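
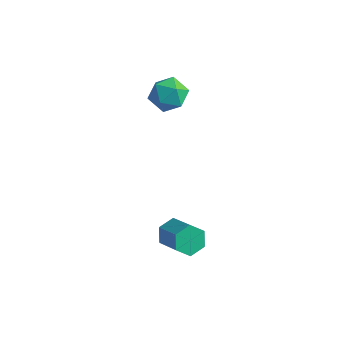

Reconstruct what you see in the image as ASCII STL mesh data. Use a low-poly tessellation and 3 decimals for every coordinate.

solid 
facet normal -0.788 0.324 -0.523
outer loop
vertex 1.42 -2.809 -1.098
vertex 1.126 -2.442 -0.427
vertex 1.628 -2.034 -0.931
endloop
endfacet
facet normal 0.560 0.028 -0.828
outer loop
vertex 1.42 -2.809 -1.098
vertex 1.628 -2.034 -0.931
vertex 2.768 -3.365 -0.205
endloop
endfacet
facet normal 0.561 0.029 -0.828
outer loop
vertex 2.768 -3.365 -0.205
vertex 1.628 -2.034 -0.931
vertex 2.976 -2.59 -0.037
endloop
endfacet
facet normal 0.788 -0.325 0.522
outer loop
vertex 2.768 -3.365 -0.205
vertex 2.976 -2.59 -0.037
vertex 2.474 -2.998 0.467
endloop
endfacet
facet normal -0.789 0.326 -0.522
outer loop
vertex 1.628 -2.034 -0.931
vertex 1.126 -2.442 -0.427
vertex 1.335 -1.667 -0.259
endloop
endfacet
facet normal 0.500 0.833 -0.237
outer loop
vertex 1.628 -2.034 -0.931
vertex 1.335 -1.667 -0.259
vertex 2.976 -2.59 -0.037
endloop
endfacet
facet normal 0.500 0.833 -0.236
outer loop
vertex 2.976 -2.59 -0.037
vertex 1.335 -1.667 -0.259
vertex 2.682 -2.223 0.635
endloop
endfacet
facet normal 0.788 -0.325 0.522
outer loop
vertex 2.976 -2.59 -0.037
vertex 2.682 -2.223 0.635
vertex 2.474 -2.998 0.467
endloop
endfacet
facet normal -0.788 0.326 -0.523
outer loop
vertex 1.335 -1.667 -0.259
vertex 1.126 -2.442 -0.427
vertex 0.832 -2.075 0.245
endloop
endfacet
facet normal -0.060 0.804 0.591
outer loop
vertex 1.335 -1.667 -0.259
vertex 0.832 -2.075 0.245
vertex 2.682 -2.223 0.635
endloop
endfacet
facet normal -0.060 0.804 0.592
outer loop
vertex 2.682 -2.223 0.635
vertex 0.832 -2.075 0.245
vertex 2.18 -2.631 1.138
endloop
endfacet
facet normal 0.788 -0.325 0.523
outer loop
vertex 2.682 -2.223 0.635
vertex 2.18 -2.631 1.138
vertex 2.474 -2.998 0.467
endloop
endfacet
facet normal -0.788 0.325 -0.522
outer loop
vertex 0.832 -2.075 0.245
vertex 1.126 -2.442 -0.427
vertex 0.624 -2.85 0.077
endloop
endfacet
facet normal -0.560 -0.029 0.828
outer loop
vertex 0.832 -2.075 0.245
vertex 0.624 -2.85 0.077
vertex 2.18 -2.631 1.138
endloop
endfacet
facet normal -0.560 -0.028 0.828
outer loop
vertex 2.18 -2.631 1.138
vertex 0.624 -2.85 0.077
vertex 1.972 -3.406 0.971
endloop
endfacet
facet normal 0.788 -0.324 0.523
outer loop
vertex 2.18 -2.631 1.138
vertex 1.972 -3.406 0.971
vertex 2.474 -2.998 0.467
endloop
endfacet
facet normal -0.788 0.325 -0.522
outer loop
vertex 0.624 -2.85 0.077
vertex 1.126 -2.442 -0.427
vertex 0.918 -3.217 -0.595
endloop
endfacet
facet normal -0.500 -0.833 0.236
outer loop
vertex 0.624 -2.85 0.077
vertex 0.918 -3.217 -0.595
vertex 1.972 -3.406 0.971
endloop
endfacet
facet normal -0.501 -0.833 0.236
outer loop
vertex 1.972 -3.406 0.971
vertex 0.918 -3.217 -0.595
vertex 2.265 -3.773 0.299
endloop
endfacet
facet normal 0.789 -0.326 0.522
outer loop
vertex 1.972 -3.406 0.971
vertex 2.265 -3.773 0.299
vertex 2.474 -2.998 0.467
endloop
endfacet
facet normal -0.788 0.325 -0.523
outer loop
vertex 0.918 -3.217 -0.595
vertex 1.126 -2.442 -0.427
vertex 1.42 -2.809 -1.098
endloop
endfacet
facet normal 0.061 -0.804 -0.592
outer loop
vertex 0.918 -3.217 -0.595
vertex 1.42 -2.809 -1.098
vertex 2.265 -3.773 0.299
endloop
endfacet
facet normal 0.060 -0.804 -0.591
outer loop
vertex 2.265 -3.773 0.299
vertex 1.42 -2.809 -1.098
vertex 2.768 -3.365 -0.205
endloop
endfacet
facet normal 0.788 -0.326 0.523
outer loop
vertex 2.265 -3.773 0.299
vertex 2.768 -3.365 -0.205
vertex 2.474 -2.998 0.467
endloop
endfacet
facet normal -0.575 0.770 0.277
outer loop
vertex -3.524 3.939 2.794
vertex -4.242 3.261 3.187
vertex -3.459 3.623 3.806
endloop
endfacet
facet normal 0.116 0.950 0.289
outer loop
vertex -3.524 3.939 2.794
vertex -3.459 3.623 3.806
vertex -2.58 3.696 3.215
endloop
endfacet
facet normal 0.382 0.849 -0.365
outer loop
vertex -3.524 3.939 2.794
vertex -2.58 3.696 3.215
vertex -2.82 3.38 2.23
endloop
endfacet
facet normal -0.146 0.606 -0.782
outer loop
vertex -3.524 3.939 2.794
vertex -2.82 3.38 2.23
vertex -3.847 3.111 2.213
endloop
endfacet
facet normal -0.736 0.557 -0.384
outer loop
vertex -3.524 3.939 2.794
vertex -3.847 3.111 2.213
vertex -4.242 3.261 3.187
endloop
endfacet
facet normal 0.452 0.506 0.734
outer loop
vertex -2.58 3.696 3.215
vertex -3.459 3.623 3.806
vertex -2.713 2.869 3.867
endloop
endfacet
facet normal -0.665 0.213 0.716
outer loop
vertex -3.459 3.623 3.806
vertex -4.242 3.261 3.187
vertex -3.74 2.6 3.85
endloop
endfacet
facet normal -0.926 -0.131 -0.355
outer loop
vertex -4.242 3.261 3.187
vertex -3.847 3.111 2.213
vertex -3.98 2.284 2.865
endloop
endfacet
facet normal 0.030 -0.051 -0.998
outer loop
vertex -3.847 3.111 2.213
vertex -2.82 3.38 2.23
vertex -3.101 2.357 2.274
endloop
endfacet
facet normal 0.881 0.343 -0.325
outer loop
vertex -2.82 3.38 2.23
vertex -2.58 3.696 3.215
vertex -2.318 2.719 2.893
endloop
endfacet
facet normal 0.146 -0.606 0.782
outer loop
vertex -3.036 2.041 3.286
vertex -2.713 2.869 3.867
vertex -3.74 2.6 3.85
endloop
endfacet
facet normal -0.382 -0.849 0.365
outer loop
vertex -3.036 2.041 3.286
vertex -3.74 2.6 3.85
vertex -3.98 2.284 2.865
endloop
endfacet
facet normal -0.116 -0.950 -0.289
outer loop
vertex -3.036 2.041 3.286
vertex -3.98 2.284 2.865
vertex -3.101 2.357 2.274
endloop
endfacet
facet normal 0.575 -0.770 -0.277
outer loop
vertex -3.036 2.041 3.286
vertex -3.101 2.357 2.274
vertex -2.318 2.719 2.893
endloop
endfacet
facet normal 0.736 -0.557 0.384
outer loop
vertex -3.036 2.041 3.286
vertex -2.318 2.719 2.893
vertex -2.713 2.869 3.867
endloop
endfacet
facet normal -0.030 0.051 0.998
outer loop
vertex -3.74 2.6 3.85
vertex -2.713 2.869 3.867
vertex -3.459 3.623 3.806
endloop
endfacet
facet normal -0.881 -0.343 0.325
outer loop
vertex -3.98 2.284 2.865
vertex -3.74 2.6 3.85
vertex -4.242 3.261 3.187
endloop
endfacet
facet normal -0.452 -0.506 -0.734
outer loop
vertex -3.101 2.357 2.274
vertex -3.98 2.284 2.865
vertex -3.847 3.111 2.213
endloop
endfacet
facet normal 0.665 -0.213 -0.716
outer loop
vertex -2.318 2.719 2.893
vertex -3.101 2.357 2.274
vertex -2.82 3.38 2.23
endloop
endfacet
facet normal 0.926 0.131 0.355
outer loop
vertex -2.713 2.869 3.867
vertex -2.318 2.719 2.893
vertex -2.58 3.696 3.215
endloop
endfacet

endsolid


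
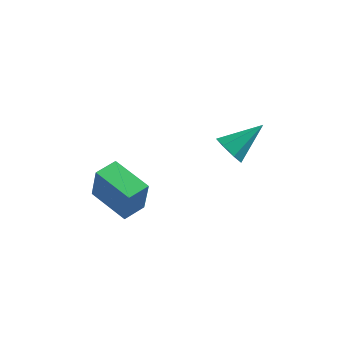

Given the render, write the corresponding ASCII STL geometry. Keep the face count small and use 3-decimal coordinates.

solid 
facet normal -0.628 -0.577 -0.522
outer loop
vertex 0.333 3.205 -3.71
vertex -0.104 3.056 -3.02
vertex -0.203 3.666 -3.575
endloop
endfacet
facet normal 0.433 0.678 -0.594
outer loop
vertex 0.333 3.205 -3.71
vertex -0.203 3.666 -3.575
vertex 1.144 4.204 -1.98
endloop
endfacet
facet normal -0.628 -0.577 -0.522
outer loop
vertex -0.203 3.666 -3.575
vertex -0.104 3.056 -3.02
vertex -0.665 3.668 -3.022
endloop
endfacet
facet normal -0.192 0.968 -0.164
outer loop
vertex -0.203 3.666 -3.575
vertex -0.665 3.668 -3.022
vertex 1.144 4.204 -1.98
endloop
endfacet
facet normal -0.627 -0.577 -0.523
outer loop
vertex -0.665 3.668 -3.022
vertex -0.104 3.056 -3.02
vertex -0.705 3.209 -2.468
endloop
endfacet
facet normal -0.506 0.682 0.528
outer loop
vertex -0.665 3.668 -3.022
vertex -0.705 3.209 -2.468
vertex 1.144 4.204 -1.98
endloop
endfacet
facet normal -0.627 -0.577 -0.523
outer loop
vertex -0.705 3.209 -2.468
vertex -0.104 3.056 -3.02
vertex -0.292 2.635 -2.33
endloop
endfacet
facet normal -0.273 0.035 0.961
outer loop
vertex -0.705 3.209 -2.468
vertex -0.292 2.635 -2.33
vertex 1.144 4.204 -1.98
endloop
endfacet
facet normal -0.628 -0.576 -0.523
outer loop
vertex -0.292 2.635 -2.33
vertex -0.104 3.056 -3.02
vertex 0.262 2.378 -2.712
endloop
endfacet
facet normal 0.333 -0.485 0.809
outer loop
vertex -0.292 2.635 -2.33
vertex 0.262 2.378 -2.712
vertex 1.144 4.204 -1.98
endloop
endfacet
facet normal -0.628 -0.576 -0.523
outer loop
vertex 0.262 2.378 -2.712
vertex -0.104 3.056 -3.02
vertex 0.54 2.632 -3.326
endloop
endfacet
facet normal 0.854 -0.487 0.185
outer loop
vertex 0.262 2.378 -2.712
vertex 0.54 2.632 -3.326
vertex 1.144 4.204 -1.98
endloop
endfacet
facet normal -0.628 -0.577 -0.522
outer loop
vertex 0.54 2.632 -3.326
vertex -0.104 3.056 -3.02
vertex 0.333 3.205 -3.71
endloop
endfacet
facet normal 0.898 0.030 -0.439
outer loop
vertex 0.54 2.632 -3.326
vertex 0.333 3.205 -3.71
vertex 1.144 4.204 -1.98
endloop
endfacet
facet normal -0.512 -0.859 0.006
outer loop
vertex -2.937 -2.869 -1.212
vertex -4.613 -1.867 -0.885
vertex -3.181 -2.735 -2.869
endloop
endfacet
facet normal 0.846 -0.506 -0.166
outer loop
vertex -2.607 -1.773 -2.875
vertex -2.937 -2.869 -1.212
vertex -3.181 -2.735 -2.869
endloop
endfacet
facet normal -0.512 -0.859 0.006
outer loop
vertex -3.181 -2.735 -2.869
vertex -4.613 -1.867 -0.885
vertex -4.857 -1.733 -2.541
endloop
endfacet
facet normal -0.145 0.080 -0.986
outer loop
vertex -4.857 -1.733 -2.541
vertex -2.607 -1.773 -2.875
vertex -3.181 -2.735 -2.869
endloop
endfacet
facet normal 0.145 -0.080 0.986
outer loop
vertex -2.937 -2.869 -1.212
vertex -4.039 -0.905 -0.891
vertex -4.613 -1.867 -0.885
endloop
endfacet
facet normal 0.846 -0.506 -0.166
outer loop
vertex -2.363 -1.907 -1.219
vertex -2.937 -2.869 -1.212
vertex -2.607 -1.773 -2.875
endloop
endfacet
facet normal 0.145 -0.080 0.986
outer loop
vertex -2.363 -1.907 -1.219
vertex -4.039 -0.905 -0.891
vertex -2.937 -2.869 -1.212
endloop
endfacet
facet normal -0.846 0.506 0.166
outer loop
vertex -4.613 -1.867 -0.885
vertex -4.039 -0.905 -0.891
vertex -4.857 -1.733 -2.541
endloop
endfacet
facet normal -0.145 0.079 -0.986
outer loop
vertex -4.283 -0.771 -2.548
vertex -2.607 -1.773 -2.875
vertex -4.857 -1.733 -2.541
endloop
endfacet
facet normal -0.846 0.506 0.166
outer loop
vertex -4.857 -1.733 -2.541
vertex -4.039 -0.905 -0.891
vertex -4.283 -0.771 -2.548
endloop
endfacet
facet normal 0.512 0.859 -0.006
outer loop
vertex -4.283 -0.771 -2.548
vertex -2.363 -1.907 -1.219
vertex -2.607 -1.773 -2.875
endloop
endfacet
facet normal 0.512 0.859 -0.006
outer loop
vertex -4.039 -0.905 -0.891
vertex -2.363 -1.907 -1.219
vertex -4.283 -0.771 -2.548
endloop
endfacet

endsolid


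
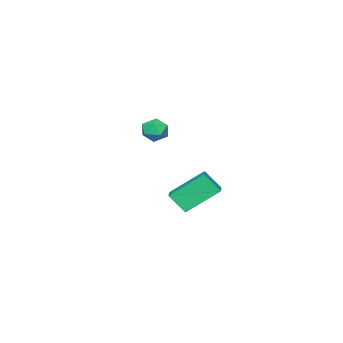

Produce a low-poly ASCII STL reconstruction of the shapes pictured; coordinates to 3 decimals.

solid 
facet normal -0.601 0.523 0.604
outer loop
vertex 0.464 2.958 1.087
vertex 1.672 3.901 1.473
vertex 0.166 3.737 0.117
endloop
endfacet
facet normal -0.765 -0.596 -0.244
outer loop
vertex 1.428 2.639 -1.153
vertex 0.464 2.958 1.087
vertex 0.166 3.737 0.117
endloop
endfacet
facet normal -0.601 0.523 0.604
outer loop
vertex 0.166 3.737 0.117
vertex 1.672 3.901 1.473
vertex 1.374 4.68 0.502
endloop
endfacet
facet normal -0.233 0.609 -0.758
outer loop
vertex 1.374 4.68 0.502
vertex 1.428 2.639 -1.153
vertex 0.166 3.737 0.117
endloop
endfacet
facet normal 0.233 -0.609 0.758
outer loop
vertex 0.464 2.958 1.087
vertex 2.934 2.803 0.203
vertex 1.672 3.901 1.473
endloop
endfacet
facet normal -0.765 -0.597 -0.244
outer loop
vertex 1.726 1.86 -0.182
vertex 0.464 2.958 1.087
vertex 1.428 2.639 -1.153
endloop
endfacet
facet normal 0.233 -0.609 0.758
outer loop
vertex 1.726 1.86 -0.182
vertex 2.934 2.803 0.203
vertex 0.464 2.958 1.087
endloop
endfacet
facet normal 0.765 0.597 0.244
outer loop
vertex 1.672 3.901 1.473
vertex 2.934 2.803 0.203
vertex 1.374 4.68 0.502
endloop
endfacet
facet normal -0.233 0.609 -0.758
outer loop
vertex 2.636 3.582 -0.767
vertex 1.428 2.639 -1.153
vertex 1.374 4.68 0.502
endloop
endfacet
facet normal 0.765 0.597 0.244
outer loop
vertex 1.374 4.68 0.502
vertex 2.934 2.803 0.203
vertex 2.636 3.582 -0.767
endloop
endfacet
facet normal 0.601 -0.523 -0.604
outer loop
vertex 2.636 3.582 -0.767
vertex 1.726 1.86 -0.182
vertex 1.428 2.639 -1.153
endloop
endfacet
facet normal 0.601 -0.523 -0.605
outer loop
vertex 2.934 2.803 0.203
vertex 1.726 1.86 -0.182
vertex 2.636 3.582 -0.767
endloop
endfacet
facet normal -0.772 -0.428 0.471
outer loop
vertex -3.405 -2.762 1.71
vertex -3.011 -3.469 1.713
vertex -2.921 -2.953 2.33
endloop
endfacet
facet normal -0.719 0.263 0.643
outer loop
vertex -3.405 -2.762 1.71
vertex -2.921 -2.953 2.33
vertex -2.915 -2.202 2.029
endloop
endfacet
facet normal -0.764 0.644 0.042
outer loop
vertex -3.405 -2.762 1.71
vertex -2.915 -2.202 2.029
vertex -3.002 -2.253 1.226
endloop
endfacet
facet normal -0.843 0.190 -0.503
outer loop
vertex -3.405 -2.762 1.71
vertex -3.002 -2.253 1.226
vertex -3.062 -3.037 1.031
endloop
endfacet
facet normal -0.848 -0.474 -0.237
outer loop
vertex -3.405 -2.762 1.71
vertex -3.062 -3.037 1.031
vertex -3.011 -3.469 1.713
endloop
endfacet
facet normal -0.073 0.372 0.926
outer loop
vertex -2.915 -2.202 2.029
vertex -2.921 -2.953 2.33
vertex -2.218 -2.563 2.229
endloop
endfacet
facet normal -0.159 -0.746 0.647
outer loop
vertex -2.921 -2.953 2.33
vertex -3.011 -3.469 1.713
vertex -2.278 -3.347 2.034
endloop
endfacet
facet normal -0.282 -0.820 -0.498
outer loop
vertex -3.011 -3.469 1.713
vertex -3.062 -3.037 1.031
vertex -2.365 -3.398 1.231
endloop
endfacet
facet normal -0.273 0.252 -0.928
outer loop
vertex -3.062 -3.037 1.031
vertex -3.002 -2.253 1.226
vertex -2.359 -2.647 0.93
endloop
endfacet
facet normal -0.144 0.988 -0.047
outer loop
vertex -3.002 -2.253 1.226
vertex -2.915 -2.202 2.029
vertex -2.269 -2.131 1.547
endloop
endfacet
facet normal 0.843 -0.190 0.503
outer loop
vertex -1.875 -2.838 1.55
vertex -2.218 -2.563 2.229
vertex -2.278 -3.347 2.034
endloop
endfacet
facet normal 0.764 -0.644 -0.042
outer loop
vertex -1.875 -2.838 1.55
vertex -2.278 -3.347 2.034
vertex -2.365 -3.398 1.231
endloop
endfacet
facet normal 0.719 -0.263 -0.643
outer loop
vertex -1.875 -2.838 1.55
vertex -2.365 -3.398 1.231
vertex -2.359 -2.647 0.93
endloop
endfacet
facet normal 0.772 0.428 -0.471
outer loop
vertex -1.875 -2.838 1.55
vertex -2.359 -2.647 0.93
vertex -2.269 -2.131 1.547
endloop
endfacet
facet normal 0.848 0.474 0.237
outer loop
vertex -1.875 -2.838 1.55
vertex -2.269 -2.131 1.547
vertex -2.218 -2.563 2.229
endloop
endfacet
facet normal 0.273 -0.252 0.928
outer loop
vertex -2.278 -3.347 2.034
vertex -2.218 -2.563 2.229
vertex -2.921 -2.953 2.33
endloop
endfacet
facet normal 0.144 -0.988 0.047
outer loop
vertex -2.365 -3.398 1.231
vertex -2.278 -3.347 2.034
vertex -3.011 -3.469 1.713
endloop
endfacet
facet normal 0.073 -0.372 -0.926
outer loop
vertex -2.359 -2.647 0.93
vertex -2.365 -3.398 1.231
vertex -3.062 -3.037 1.031
endloop
endfacet
facet normal 0.159 0.746 -0.647
outer loop
vertex -2.269 -2.131 1.547
vertex -2.359 -2.647 0.93
vertex -3.002 -2.253 1.226
endloop
endfacet
facet normal 0.282 0.820 0.498
outer loop
vertex -2.218 -2.563 2.229
vertex -2.269 -2.131 1.547
vertex -2.915 -2.202 2.029
endloop
endfacet

endsolid


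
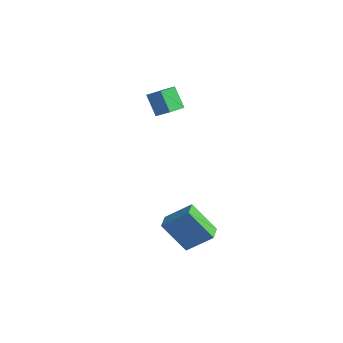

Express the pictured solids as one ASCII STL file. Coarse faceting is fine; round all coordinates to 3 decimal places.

solid 
facet normal -0.673 0.731 -0.114
outer loop
vertex 0.715 -0.756 -2.649
vertex 1.498 0.112 -1.709
vertex 1.636 -0.119 -4.006
endloop
endfacet
facet normal -0.522 -0.579 -0.626
outer loop
vertex 2.202 -0.732 -3.911
vertex 0.715 -0.756 -2.649
vertex 1.636 -0.119 -4.006
endloop
endfacet
facet normal -0.674 0.730 -0.114
outer loop
vertex 1.636 -0.119 -4.006
vertex 1.498 0.112 -1.709
vertex 2.419 0.75 -3.067
endloop
endfacet
facet normal 0.523 0.363 -0.772
outer loop
vertex 2.419 0.75 -3.067
vertex 2.202 -0.732 -3.911
vertex 1.636 -0.119 -4.006
endloop
endfacet
facet normal -0.523 -0.363 0.771
outer loop
vertex 0.715 -0.756 -2.649
vertex 2.064 -0.501 -1.614
vertex 1.498 0.112 -1.709
endloop
endfacet
facet normal -0.522 -0.579 -0.626
outer loop
vertex 1.281 -1.37 -2.553
vertex 0.715 -0.756 -2.649
vertex 2.202 -0.732 -3.911
endloop
endfacet
facet normal -0.523 -0.362 0.771
outer loop
vertex 1.281 -1.37 -2.553
vertex 2.064 -0.501 -1.614
vertex 0.715 -0.756 -2.649
endloop
endfacet
facet normal 0.522 0.579 0.626
outer loop
vertex 1.498 0.112 -1.709
vertex 2.064 -0.501 -1.614
vertex 2.419 0.75 -3.067
endloop
endfacet
facet normal 0.524 0.362 -0.771
outer loop
vertex 2.985 0.136 -2.971
vertex 2.202 -0.732 -3.911
vertex 2.419 0.75 -3.067
endloop
endfacet
facet normal 0.522 0.579 0.626
outer loop
vertex 2.419 0.75 -3.067
vertex 2.064 -0.501 -1.614
vertex 2.985 0.136 -2.971
endloop
endfacet
facet normal 0.673 -0.730 0.114
outer loop
vertex 2.985 0.136 -2.971
vertex 1.281 -1.37 -2.553
vertex 2.202 -0.732 -3.911
endloop
endfacet
facet normal 0.673 -0.730 0.114
outer loop
vertex 2.064 -0.501 -1.614
vertex 1.281 -1.37 -2.553
vertex 2.985 0.136 -2.971
endloop
endfacet
facet normal 0.613 -0.033 -0.789
outer loop
vertex -2.541 1.977 1.149
vertex -3.069 2.361 0.723
vertex -2.53 2.756 1.125
endloop
endfacet
facet normal 0.790 0.008 0.613
outer loop
vertex -2.541 1.977 1.149
vertex -2.53 2.756 1.125
vertex -3.283 2.015 2.104
endloop
endfacet
facet normal 0.789 0.009 0.614
outer loop
vertex -3.283 2.015 2.104
vertex -2.53 2.756 1.125
vertex -3.273 2.794 2.08
endloop
endfacet
facet normal -0.614 0.032 0.788
outer loop
vertex -3.283 2.015 2.104
vertex -3.273 2.794 2.08
vertex -3.811 2.399 1.677
endloop
endfacet
facet normal 0.613 -0.032 -0.790
outer loop
vertex -2.53 2.756 1.125
vertex -3.069 2.361 0.723
vertex -3.059 3.14 0.699
endloop
endfacet
facet normal 0.405 0.870 0.281
outer loop
vertex -2.53 2.756 1.125
vertex -3.059 3.14 0.699
vertex -3.273 2.794 2.08
endloop
endfacet
facet normal 0.407 0.869 0.281
outer loop
vertex -3.273 2.794 2.08
vertex -3.059 3.14 0.699
vertex -3.801 3.179 1.654
endloop
endfacet
facet normal -0.614 0.031 0.789
outer loop
vertex -3.273 2.794 2.08
vertex -3.801 3.179 1.654
vertex -3.811 2.399 1.677
endloop
endfacet
facet normal 0.614 -0.032 -0.788
outer loop
vertex -3.059 3.14 0.699
vertex -3.069 2.361 0.723
vertex -3.597 2.745 0.296
endloop
endfacet
facet normal -0.383 0.862 -0.333
outer loop
vertex -3.059 3.14 0.699
vertex -3.597 2.745 0.296
vertex -3.801 3.179 1.654
endloop
endfacet
facet normal -0.384 0.861 -0.333
outer loop
vertex -3.801 3.179 1.654
vertex -3.597 2.745 0.296
vertex -4.339 2.783 1.251
endloop
endfacet
facet normal -0.614 0.031 0.789
outer loop
vertex -3.801 3.179 1.654
vertex -4.339 2.783 1.251
vertex -3.811 2.399 1.677
endloop
endfacet
facet normal 0.614 -0.032 -0.788
outer loop
vertex -3.597 2.745 0.296
vertex -3.069 2.361 0.723
vertex -3.607 1.966 0.32
endloop
endfacet
facet normal -0.790 -0.009 -0.613
outer loop
vertex -3.597 2.745 0.296
vertex -3.607 1.966 0.32
vertex -4.339 2.783 1.251
endloop
endfacet
facet normal -0.789 -0.008 -0.614
outer loop
vertex -4.339 2.783 1.251
vertex -3.607 1.966 0.32
vertex -4.35 2.004 1.275
endloop
endfacet
facet normal -0.613 0.033 0.789
outer loop
vertex -4.339 2.783 1.251
vertex -4.35 2.004 1.275
vertex -3.811 2.399 1.677
endloop
endfacet
facet normal 0.614 -0.031 -0.789
outer loop
vertex -3.607 1.966 0.32
vertex -3.069 2.361 0.723
vertex -3.079 1.581 0.746
endloop
endfacet
facet normal -0.406 -0.869 -0.282
outer loop
vertex -3.607 1.966 0.32
vertex -3.079 1.581 0.746
vertex -4.35 2.004 1.275
endloop
endfacet
facet normal -0.406 -0.870 -0.280
outer loop
vertex -4.35 2.004 1.275
vertex -3.079 1.581 0.746
vertex -3.821 1.62 1.701
endloop
endfacet
facet normal -0.613 0.032 0.790
outer loop
vertex -4.35 2.004 1.275
vertex -3.821 1.62 1.701
vertex -3.811 2.399 1.677
endloop
endfacet
facet normal 0.614 -0.031 -0.789
outer loop
vertex -3.079 1.581 0.746
vertex -3.069 2.361 0.723
vertex -2.541 1.977 1.149
endloop
endfacet
facet normal 0.384 -0.861 0.333
outer loop
vertex -3.079 1.581 0.746
vertex -2.541 1.977 1.149
vertex -3.821 1.62 1.701
endloop
endfacet
facet normal 0.384 -0.862 0.332
outer loop
vertex -3.821 1.62 1.701
vertex -2.541 1.977 1.149
vertex -3.283 2.015 2.104
endloop
endfacet
facet normal -0.614 0.032 0.788
outer loop
vertex -3.821 1.62 1.701
vertex -3.283 2.015 2.104
vertex -3.811 2.399 1.677
endloop
endfacet

endsolid


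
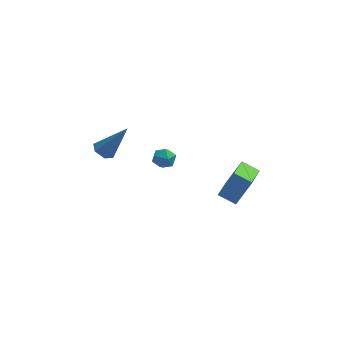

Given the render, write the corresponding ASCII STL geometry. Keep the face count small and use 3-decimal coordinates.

solid 
facet normal -0.586 -0.064 -0.808
outer loop
vertex -3.222 -0.483 -1.858
vertex -3.614 -0.908 -1.54
vertex -3.733 -0.259 -1.505
endloop
endfacet
facet normal 0.384 0.923 -0.030
outer loop
vertex -3.222 -0.483 -1.858
vertex -3.733 -0.259 -1.505
vertex -2.366 -0.772 0.18
endloop
endfacet
facet normal -0.586 -0.064 -0.808
outer loop
vertex -3.733 -0.259 -1.505
vertex -3.614 -0.908 -1.54
vertex -4.125 -0.684 -1.187
endloop
endfacet
facet normal -0.380 0.753 0.538
outer loop
vertex -3.733 -0.259 -1.505
vertex -4.125 -0.684 -1.187
vertex -2.366 -0.772 0.18
endloop
endfacet
facet normal -0.586 -0.063 -0.808
outer loop
vertex -4.125 -0.684 -1.187
vertex -3.614 -0.908 -1.54
vertex -4.007 -1.332 -1.222
endloop
endfacet
facet normal -0.611 -0.153 0.777
outer loop
vertex -4.125 -0.684 -1.187
vertex -4.007 -1.332 -1.222
vertex -2.366 -0.772 0.18
endloop
endfacet
facet normal -0.586 -0.063 -0.808
outer loop
vertex -4.007 -1.332 -1.222
vertex -3.614 -0.908 -1.54
vertex -3.496 -1.556 -1.575
endloop
endfacet
facet normal -0.080 -0.890 0.449
outer loop
vertex -4.007 -1.332 -1.222
vertex -3.496 -1.556 -1.575
vertex -2.366 -0.772 0.18
endloop
endfacet
facet normal -0.587 -0.063 -0.807
outer loop
vertex -3.496 -1.556 -1.575
vertex -3.614 -0.908 -1.54
vertex -3.104 -1.131 -1.893
endloop
endfacet
facet normal 0.684 -0.720 -0.119
outer loop
vertex -3.496 -1.556 -1.575
vertex -3.104 -1.131 -1.893
vertex -2.366 -0.772 0.18
endloop
endfacet
facet normal -0.587 -0.063 -0.807
outer loop
vertex -3.104 -1.131 -1.893
vertex -3.614 -0.908 -1.54
vertex -3.222 -0.483 -1.858
endloop
endfacet
facet normal 0.915 0.186 -0.358
outer loop
vertex -3.104 -1.131 -1.893
vertex -3.222 -0.483 -1.858
vertex -2.366 -0.772 0.18
endloop
endfacet
facet normal -0.464 -0.188 -0.866
outer loop
vertex 3.197 -3.102 -3.719
vertex 2.275 -2.76 -3.299
vertex 3.591 -1.301 -4.321
endloop
endfacet
facet normal 0.862 -0.320 -0.393
outer loop
vertex 4.385 -0.98 -2.841
vertex 3.197 -3.102 -3.719
vertex 3.591 -1.301 -4.321
endloop
endfacet
facet normal -0.464 -0.188 -0.866
outer loop
vertex 3.591 -1.301 -4.321
vertex 2.275 -2.76 -3.299
vertex 2.668 -0.959 -3.9
endloop
endfacet
facet normal 0.203 0.929 -0.310
outer loop
vertex 2.668 -0.959 -3.9
vertex 4.385 -0.98 -2.841
vertex 3.591 -1.301 -4.321
endloop
endfacet
facet normal -0.203 -0.929 0.310
outer loop
vertex 3.197 -3.102 -3.719
vertex 3.069 -2.439 -1.819
vertex 2.275 -2.76 -3.299
endloop
endfacet
facet normal 0.862 -0.320 -0.394
outer loop
vertex 3.992 -2.781 -2.24
vertex 3.197 -3.102 -3.719
vertex 4.385 -0.98 -2.841
endloop
endfacet
facet normal -0.203 -0.929 0.310
outer loop
vertex 3.992 -2.781 -2.24
vertex 3.069 -2.439 -1.819
vertex 3.197 -3.102 -3.719
endloop
endfacet
facet normal -0.862 0.319 0.393
outer loop
vertex 2.275 -2.76 -3.299
vertex 3.069 -2.439 -1.819
vertex 2.668 -0.959 -3.9
endloop
endfacet
facet normal 0.203 0.929 -0.311
outer loop
vertex 3.463 -0.638 -2.421
vertex 4.385 -0.98 -2.841
vertex 2.668 -0.959 -3.9
endloop
endfacet
facet normal -0.862 0.320 0.394
outer loop
vertex 2.668 -0.959 -3.9
vertex 3.069 -2.439 -1.819
vertex 3.463 -0.638 -2.421
endloop
endfacet
facet normal 0.464 0.188 0.866
outer loop
vertex 3.463 -0.638 -2.421
vertex 3.992 -2.781 -2.24
vertex 4.385 -0.98 -2.841
endloop
endfacet
facet normal 0.464 0.188 0.866
outer loop
vertex 3.069 -2.439 -1.819
vertex 3.992 -2.781 -2.24
vertex 3.463 -0.638 -2.421
endloop
endfacet
facet normal -0.524 0.147 0.839
outer loop
vertex -0.959 -0.432 -1.835
vertex -0.951 -1.115 -1.71
vertex -0.443 -0.711 -1.464
endloop
endfacet
facet normal -0.112 0.713 0.692
outer loop
vertex -0.959 -0.432 -1.835
vertex -0.443 -0.711 -1.464
vertex -0.305 -0.226 -1.941
endloop
endfacet
facet normal -0.293 0.955 0.046
outer loop
vertex -0.959 -0.432 -1.835
vertex -0.305 -0.226 -1.941
vertex -0.728 -0.33 -2.481
endloop
endfacet
facet normal -0.816 0.540 -0.207
outer loop
vertex -0.959 -0.432 -1.835
vertex -0.728 -0.33 -2.481
vertex -1.127 -0.879 -2.339
endloop
endfacet
facet normal -0.958 0.041 0.283
outer loop
vertex -0.959 -0.432 -1.835
vertex -1.127 -0.879 -2.339
vertex -0.951 -1.115 -1.71
endloop
endfacet
facet normal 0.565 0.491 0.663
outer loop
vertex -0.305 -0.226 -1.941
vertex -0.443 -0.711 -1.464
vertex 0.107 -0.781 -1.881
endloop
endfacet
facet normal -0.099 -0.424 0.900
outer loop
vertex -0.443 -0.711 -1.464
vertex -0.951 -1.115 -1.71
vertex -0.292 -1.33 -1.739
endloop
endfacet
facet normal -0.803 -0.596 0.001
outer loop
vertex -0.951 -1.115 -1.71
vertex -1.127 -0.879 -2.339
vertex -0.715 -1.434 -2.279
endloop
endfacet
facet normal -0.573 0.212 -0.792
outer loop
vertex -1.127 -0.879 -2.339
vertex -0.728 -0.33 -2.481
vertex -0.577 -0.949 -2.756
endloop
endfacet
facet normal 0.271 0.883 -0.383
outer loop
vertex -0.728 -0.33 -2.481
vertex -0.305 -0.226 -1.941
vertex -0.069 -0.545 -2.51
endloop
endfacet
facet normal 0.816 -0.540 0.207
outer loop
vertex -0.061 -1.228 -2.385
vertex 0.107 -0.781 -1.881
vertex -0.292 -1.33 -1.739
endloop
endfacet
facet normal 0.293 -0.955 -0.046
outer loop
vertex -0.061 -1.228 -2.385
vertex -0.292 -1.33 -1.739
vertex -0.715 -1.434 -2.279
endloop
endfacet
facet normal 0.112 -0.713 -0.692
outer loop
vertex -0.061 -1.228 -2.385
vertex -0.715 -1.434 -2.279
vertex -0.577 -0.949 -2.756
endloop
endfacet
facet normal 0.524 -0.147 -0.839
outer loop
vertex -0.061 -1.228 -2.385
vertex -0.577 -0.949 -2.756
vertex -0.069 -0.545 -2.51
endloop
endfacet
facet normal 0.958 -0.041 -0.283
outer loop
vertex -0.061 -1.228 -2.385
vertex -0.069 -0.545 -2.51
vertex 0.107 -0.781 -1.881
endloop
endfacet
facet normal 0.573 -0.212 0.792
outer loop
vertex -0.292 -1.33 -1.739
vertex 0.107 -0.781 -1.881
vertex -0.443 -0.711 -1.464
endloop
endfacet
facet normal -0.271 -0.883 0.383
outer loop
vertex -0.715 -1.434 -2.279
vertex -0.292 -1.33 -1.739
vertex -0.951 -1.115 -1.71
endloop
endfacet
facet normal -0.565 -0.491 -0.663
outer loop
vertex -0.577 -0.949 -2.756
vertex -0.715 -1.434 -2.279
vertex -1.127 -0.879 -2.339
endloop
endfacet
facet normal 0.099 0.424 -0.900
outer loop
vertex -0.069 -0.545 -2.51
vertex -0.577 -0.949 -2.756
vertex -0.728 -0.33 -2.481
endloop
endfacet
facet normal 0.803 0.596 -0.001
outer loop
vertex 0.107 -0.781 -1.881
vertex -0.069 -0.545 -2.51
vertex -0.305 -0.226 -1.941
endloop
endfacet

endsolid


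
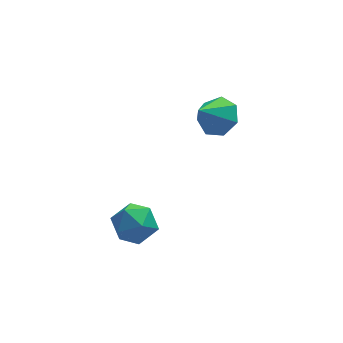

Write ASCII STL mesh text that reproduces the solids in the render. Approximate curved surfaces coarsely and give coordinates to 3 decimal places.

solid 
facet normal 0.594 0.361 -0.719
outer loop
vertex 4.506 1.135 -1.202
vertex 3.866 1.843 -1.375
vertex 4.614 1.842 -0.758
endloop
endfacet
facet normal 0.406 -0.530 0.745
outer loop
vertex 4.506 1.135 -1.202
vertex 4.614 1.842 -0.758
vertex 2.934 1.277 -0.245
endloop
endfacet
facet normal 0.594 0.361 -0.719
outer loop
vertex 4.614 1.842 -0.758
vertex 3.866 1.843 -1.375
vertex 4.159 2.55 -0.778
endloop
endfacet
facet normal 0.233 0.177 0.956
outer loop
vertex 4.614 1.842 -0.758
vertex 4.159 2.55 -0.778
vertex 2.934 1.277 -0.245
endloop
endfacet
facet normal 0.594 0.361 -0.719
outer loop
vertex 4.159 2.55 -0.778
vertex 3.866 1.843 -1.375
vertex 3.483 2.726 -1.248
endloop
endfacet
facet normal -0.333 0.619 0.711
outer loop
vertex 4.159 2.55 -0.778
vertex 3.483 2.726 -1.248
vertex 2.934 1.277 -0.245
endloop
endfacet
facet normal 0.593 0.361 -0.720
outer loop
vertex 3.483 2.726 -1.248
vertex 3.866 1.843 -1.375
vertex 3.095 2.237 -1.813
endloop
endfacet
facet normal -0.865 0.462 0.194
outer loop
vertex 3.483 2.726 -1.248
vertex 3.095 2.237 -1.813
vertex 2.934 1.277 -0.245
endloop
endfacet
facet normal 0.593 0.361 -0.719
outer loop
vertex 3.095 2.237 -1.813
vertex 3.866 1.843 -1.375
vertex 3.288 1.452 -2.048
endloop
endfacet
facet normal -0.963 -0.175 -0.206
outer loop
vertex 3.095 2.237 -1.813
vertex 3.288 1.452 -2.048
vertex 2.934 1.277 -0.245
endloop
endfacet
facet normal 0.594 0.360 -0.719
outer loop
vertex 3.288 1.452 -2.048
vertex 3.866 1.843 -1.375
vertex 3.915 0.962 -1.776
endloop
endfacet
facet normal -0.553 -0.812 -0.187
outer loop
vertex 3.288 1.452 -2.048
vertex 3.915 0.962 -1.776
vertex 2.934 1.277 -0.245
endloop
endfacet
facet normal 0.593 0.361 -0.720
outer loop
vertex 3.915 0.962 -1.776
vertex 3.866 1.843 -1.375
vertex 4.506 1.135 -1.202
endloop
endfacet
facet normal 0.056 -0.970 0.235
outer loop
vertex 3.915 0.962 -1.776
vertex 4.506 1.135 -1.202
vertex 2.934 1.277 -0.245
endloop
endfacet
facet normal -0.452 0.890 -0.058
outer loop
vertex -0.537 -2.197 -3.286
vertex -1.226 -2.503 -2.615
vertex -0.379 -2.053 -2.3
endloop
endfacet
facet normal 0.249 0.952 -0.179
outer loop
vertex -0.537 -2.197 -3.286
vertex -0.379 -2.053 -2.3
vertex 0.377 -2.362 -2.892
endloop
endfacet
facet normal 0.414 0.537 -0.735
outer loop
vertex -0.537 -2.197 -3.286
vertex 0.377 -2.362 -2.892
vertex -0.002 -3.003 -3.574
endloop
endfacet
facet normal -0.185 0.219 -0.958
outer loop
vertex -0.537 -2.197 -3.286
vertex -0.002 -3.003 -3.574
vertex -0.993 -3.09 -3.402
endloop
endfacet
facet normal -0.720 0.437 -0.539
outer loop
vertex -0.537 -2.197 -3.286
vertex -0.993 -3.09 -3.402
vertex -1.226 -2.503 -2.615
endloop
endfacet
facet normal 0.595 0.701 0.394
outer loop
vertex 0.377 -2.362 -2.892
vertex -0.379 -2.053 -2.3
vertex 0.253 -2.77 -1.978
endloop
endfacet
facet normal -0.539 0.602 0.589
outer loop
vertex -0.379 -2.053 -2.3
vertex -1.226 -2.503 -2.615
vertex -0.738 -2.857 -1.806
endloop
endfacet
facet normal -0.973 -0.131 -0.190
outer loop
vertex -1.226 -2.503 -2.615
vertex -0.993 -3.09 -3.402
vertex -1.117 -3.498 -2.488
endloop
endfacet
facet normal -0.108 -0.485 -0.868
outer loop
vertex -0.993 -3.09 -3.402
vertex -0.002 -3.003 -3.574
vertex -0.361 -3.807 -3.08
endloop
endfacet
facet normal 0.862 0.030 -0.507
outer loop
vertex -0.002 -3.003 -3.574
vertex 0.377 -2.362 -2.892
vertex 0.486 -3.357 -2.765
endloop
endfacet
facet normal 0.185 -0.219 0.958
outer loop
vertex -0.203 -3.663 -2.094
vertex 0.253 -2.77 -1.978
vertex -0.738 -2.857 -1.806
endloop
endfacet
facet normal -0.414 -0.537 0.735
outer loop
vertex -0.203 -3.663 -2.094
vertex -0.738 -2.857 -1.806
vertex -1.117 -3.498 -2.488
endloop
endfacet
facet normal -0.249 -0.952 0.179
outer loop
vertex -0.203 -3.663 -2.094
vertex -1.117 -3.498 -2.488
vertex -0.361 -3.807 -3.08
endloop
endfacet
facet normal 0.452 -0.890 0.058
outer loop
vertex -0.203 -3.663 -2.094
vertex -0.361 -3.807 -3.08
vertex 0.486 -3.357 -2.765
endloop
endfacet
facet normal 0.720 -0.437 0.539
outer loop
vertex -0.203 -3.663 -2.094
vertex 0.486 -3.357 -2.765
vertex 0.253 -2.77 -1.978
endloop
endfacet
facet normal 0.108 0.485 0.868
outer loop
vertex -0.738 -2.857 -1.806
vertex 0.253 -2.77 -1.978
vertex -0.379 -2.053 -2.3
endloop
endfacet
facet normal -0.862 -0.030 0.507
outer loop
vertex -1.117 -3.498 -2.488
vertex -0.738 -2.857 -1.806
vertex -1.226 -2.503 -2.615
endloop
endfacet
facet normal -0.595 -0.701 -0.394
outer loop
vertex -0.361 -3.807 -3.08
vertex -1.117 -3.498 -2.488
vertex -0.993 -3.09 -3.402
endloop
endfacet
facet normal 0.539 -0.602 -0.589
outer loop
vertex 0.486 -3.357 -2.765
vertex -0.361 -3.807 -3.08
vertex -0.002 -3.003 -3.574
endloop
endfacet
facet normal 0.973 0.131 0.190
outer loop
vertex 0.253 -2.77 -1.978
vertex 0.486 -3.357 -2.765
vertex 0.377 -2.362 -2.892
endloop
endfacet

endsolid


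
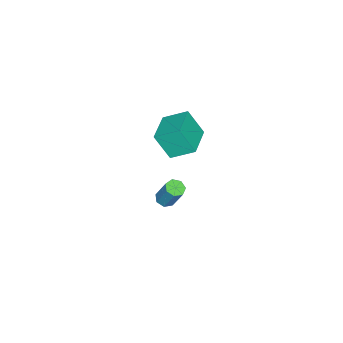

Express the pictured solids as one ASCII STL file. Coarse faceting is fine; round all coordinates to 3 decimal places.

solid 
facet normal -0.972 -0.228 -0.062
outer loop
vertex 1.354 -2.412 4.043
vertex 0.948 -0.927 4.957
vertex 1.224 -1.391 2.328
endloop
endfacet
facet normal 0.226 -0.829 -0.511
outer loop
vertex 3.352 -0.893 2.463
vertex 1.354 -2.412 4.043
vertex 1.224 -1.391 2.328
endloop
endfacet
facet normal -0.972 -0.228 -0.062
outer loop
vertex 1.224 -1.391 2.328
vertex 0.948 -0.927 4.957
vertex 0.818 0.093 3.242
endloop
endfacet
facet normal -0.065 0.510 -0.858
outer loop
vertex 0.818 0.093 3.242
vertex 3.352 -0.893 2.463
vertex 1.224 -1.391 2.328
endloop
endfacet
facet normal 0.065 -0.510 0.858
outer loop
vertex 1.354 -2.412 4.043
vertex 3.076 -0.429 5.092
vertex 0.948 -0.927 4.957
endloop
endfacet
facet normal 0.227 -0.829 -0.510
outer loop
vertex 3.482 -1.913 4.178
vertex 1.354 -2.412 4.043
vertex 3.352 -0.893 2.463
endloop
endfacet
facet normal 0.065 -0.510 0.858
outer loop
vertex 3.482 -1.913 4.178
vertex 3.076 -0.429 5.092
vertex 1.354 -2.412 4.043
endloop
endfacet
facet normal -0.227 0.829 0.511
outer loop
vertex 0.948 -0.927 4.957
vertex 3.076 -0.429 5.092
vertex 0.818 0.093 3.242
endloop
endfacet
facet normal -0.065 0.510 -0.858
outer loop
vertex 2.946 0.592 3.377
vertex 3.352 -0.893 2.463
vertex 0.818 0.093 3.242
endloop
endfacet
facet normal -0.227 0.829 0.511
outer loop
vertex 0.818 0.093 3.242
vertex 3.076 -0.429 5.092
vertex 2.946 0.592 3.377
endloop
endfacet
facet normal 0.972 0.228 0.062
outer loop
vertex 2.946 0.592 3.377
vertex 3.482 -1.913 4.178
vertex 3.352 -0.893 2.463
endloop
endfacet
facet normal 0.972 0.228 0.062
outer loop
vertex 3.076 -0.429 5.092
vertex 3.482 -1.913 4.178
vertex 2.946 0.592 3.377
endloop
endfacet
facet normal -0.152 -0.426 -0.892
outer loop
vertex 1.378 -2.877 -4.759
vertex 0.774 -2.567 -4.804
vertex 1.382 -2.345 -5.014
endloop
endfacet
facet normal 0.988 -0.072 -0.134
outer loop
vertex 1.378 -2.877 -4.759
vertex 1.382 -2.345 -5.014
vertex 1.689 -2.003 -2.93
endloop
endfacet
facet normal 0.988 -0.072 -0.134
outer loop
vertex 1.689 -2.003 -2.93
vertex 1.382 -2.345 -5.014
vertex 1.693 -1.471 -3.185
endloop
endfacet
facet normal 0.151 0.426 0.892
outer loop
vertex 1.689 -2.003 -2.93
vertex 1.693 -1.471 -3.185
vertex 1.086 -1.693 -2.976
endloop
endfacet
facet normal -0.152 -0.426 -0.892
outer loop
vertex 1.382 -2.345 -5.014
vertex 0.774 -2.567 -4.804
vertex 0.929 -1.98 -5.111
endloop
endfacet
facet normal 0.622 0.660 -0.421
outer loop
vertex 1.382 -2.345 -5.014
vertex 0.929 -1.98 -5.111
vertex 1.693 -1.471 -3.185
endloop
endfacet
facet normal 0.623 0.660 -0.421
outer loop
vertex 1.693 -1.471 -3.185
vertex 0.929 -1.98 -5.111
vertex 1.24 -1.106 -3.283
endloop
endfacet
facet normal 0.151 0.427 0.892
outer loop
vertex 1.693 -1.471 -3.185
vertex 1.24 -1.106 -3.283
vertex 1.086 -1.693 -2.976
endloop
endfacet
facet normal -0.152 -0.426 -0.892
outer loop
vertex 0.929 -1.98 -5.111
vertex 0.774 -2.567 -4.804
vertex 0.359 -2.057 -4.977
endloop
endfacet
facet normal -0.213 0.895 -0.392
outer loop
vertex 0.929 -1.98 -5.111
vertex 0.359 -2.057 -4.977
vertex 1.24 -1.106 -3.283
endloop
endfacet
facet normal -0.213 0.895 -0.392
outer loop
vertex 1.24 -1.106 -3.283
vertex 0.359 -2.057 -4.977
vertex 0.671 -1.183 -3.149
endloop
endfacet
facet normal 0.152 0.426 0.892
outer loop
vertex 1.24 -1.106 -3.283
vertex 0.671 -1.183 -3.149
vertex 1.086 -1.693 -2.976
endloop
endfacet
facet normal -0.152 -0.426 -0.892
outer loop
vertex 0.359 -2.057 -4.977
vertex 0.774 -2.567 -4.804
vertex 0.102 -2.518 -4.713
endloop
endfacet
facet normal -0.887 0.456 -0.067
outer loop
vertex 0.359 -2.057 -4.977
vertex 0.102 -2.518 -4.713
vertex 0.671 -1.183 -3.149
endloop
endfacet
facet normal -0.887 0.456 -0.067
outer loop
vertex 0.671 -1.183 -3.149
vertex 0.102 -2.518 -4.713
vertex 0.414 -1.644 -2.885
endloop
endfacet
facet normal 0.152 0.426 0.892
outer loop
vertex 0.671 -1.183 -3.149
vertex 0.414 -1.644 -2.885
vertex 1.086 -1.693 -2.976
endloop
endfacet
facet normal -0.152 -0.425 -0.892
outer loop
vertex 0.102 -2.518 -4.713
vertex 0.774 -2.567 -4.804
vertex 0.351 -3.016 -4.518
endloop
endfacet
facet normal -0.894 -0.326 0.308
outer loop
vertex 0.102 -2.518 -4.713
vertex 0.351 -3.016 -4.518
vertex 0.414 -1.644 -2.885
endloop
endfacet
facet normal -0.894 -0.326 0.308
outer loop
vertex 0.414 -1.644 -2.885
vertex 0.351 -3.016 -4.518
vertex 0.663 -2.142 -2.689
endloop
endfacet
facet normal 0.152 0.427 0.892
outer loop
vertex 0.414 -1.644 -2.885
vertex 0.663 -2.142 -2.689
vertex 1.086 -1.693 -2.976
endloop
endfacet
facet normal -0.151 -0.426 -0.892
outer loop
vertex 0.351 -3.016 -4.518
vertex 0.774 -2.567 -4.804
vertex 0.919 -3.176 -4.538
endloop
endfacet
facet normal -0.227 -0.863 0.451
outer loop
vertex 0.351 -3.016 -4.518
vertex 0.919 -3.176 -4.538
vertex 0.663 -2.142 -2.689
endloop
endfacet
facet normal -0.227 -0.863 0.451
outer loop
vertex 0.663 -2.142 -2.689
vertex 0.919 -3.176 -4.538
vertex 1.23 -2.302 -2.71
endloop
endfacet
facet normal 0.153 0.426 0.892
outer loop
vertex 0.663 -2.142 -2.689
vertex 1.23 -2.302 -2.71
vertex 1.086 -1.693 -2.976
endloop
endfacet
facet normal -0.152 -0.426 -0.892
outer loop
vertex 0.919 -3.176 -4.538
vertex 0.774 -2.567 -4.804
vertex 1.378 -2.877 -4.759
endloop
endfacet
facet normal 0.611 -0.750 0.255
outer loop
vertex 0.919 -3.176 -4.538
vertex 1.378 -2.877 -4.759
vertex 1.23 -2.302 -2.71
endloop
endfacet
facet normal 0.611 -0.750 0.255
outer loop
vertex 1.23 -2.302 -2.71
vertex 1.378 -2.877 -4.759
vertex 1.689 -2.003 -2.93
endloop
endfacet
facet normal 0.151 0.425 0.892
outer loop
vertex 1.23 -2.302 -2.71
vertex 1.689 -2.003 -2.93
vertex 1.086 -1.693 -2.976
endloop
endfacet

endsolid


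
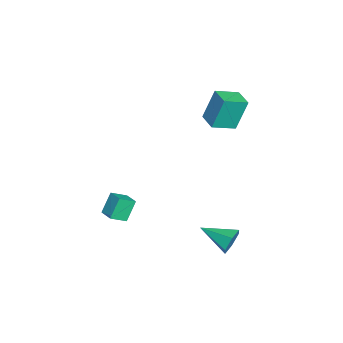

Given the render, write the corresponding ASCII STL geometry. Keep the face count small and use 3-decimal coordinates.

solid 
facet normal 0.266 0.924 -0.273
outer loop
vertex 3.138 1.31 -2.046
vertex 2.846 1.579 -1.421
vertex 3.555 1.37 -1.437
endloop
endfacet
facet normal 0.630 -0.687 -0.364
outer loop
vertex 3.138 1.31 -2.046
vertex 3.555 1.37 -1.437
vertex 2.414 0.081 -0.979
endloop
endfacet
facet normal 0.266 0.925 -0.272
outer loop
vertex 3.555 1.37 -1.437
vertex 2.846 1.579 -1.421
vertex 3.263 1.638 -0.813
endloop
endfacet
facet normal 0.720 -0.449 0.530
outer loop
vertex 3.555 1.37 -1.437
vertex 3.263 1.638 -0.813
vertex 2.414 0.081 -0.979
endloop
endfacet
facet normal 0.267 0.924 -0.273
outer loop
vertex 3.263 1.638 -0.813
vertex 2.846 1.579 -1.421
vertex 2.553 1.848 -0.797
endloop
endfacet
facet normal -0.008 -0.102 0.995
outer loop
vertex 3.263 1.638 -0.813
vertex 2.553 1.848 -0.797
vertex 2.414 0.081 -0.979
endloop
endfacet
facet normal 0.266 0.924 -0.274
outer loop
vertex 2.553 1.848 -0.797
vertex 2.846 1.579 -1.421
vertex 2.136 1.788 -1.405
endloop
endfacet
facet normal -0.825 0.007 0.565
outer loop
vertex 2.553 1.848 -0.797
vertex 2.136 1.788 -1.405
vertex 2.414 0.081 -0.979
endloop
endfacet
facet normal 0.266 0.924 -0.273
outer loop
vertex 2.136 1.788 -1.405
vertex 2.846 1.579 -1.421
vertex 2.429 1.519 -2.03
endloop
endfacet
facet normal -0.915 -0.231 -0.330
outer loop
vertex 2.136 1.788 -1.405
vertex 2.429 1.519 -2.03
vertex 2.414 0.081 -0.979
endloop
endfacet
facet normal 0.266 0.924 -0.273
outer loop
vertex 2.429 1.519 -2.03
vertex 2.846 1.579 -1.421
vertex 3.138 1.31 -2.046
endloop
endfacet
facet normal -0.188 -0.578 -0.794
outer loop
vertex 2.429 1.519 -2.03
vertex 3.138 1.31 -2.046
vertex 2.414 0.081 -0.979
endloop
endfacet
facet normal -0.498 0.800 -0.336
outer loop
vertex -4.123 0.93 3.713
vertex -3.201 1.492 3.684
vertex -3.851 0.396 2.037
endloop
endfacet
facet normal -0.854 -0.520 0.027
outer loop
vertex -3.199 -0.652 2.476
vertex -4.123 0.93 3.713
vertex -3.851 0.396 2.037
endloop
endfacet
facet normal -0.498 0.800 -0.335
outer loop
vertex -3.851 0.396 2.037
vertex -3.201 1.492 3.684
vertex -2.929 0.958 2.007
endloop
endfacet
facet normal 0.152 -0.300 -0.942
outer loop
vertex -2.929 0.958 2.007
vertex -3.199 -0.652 2.476
vertex -3.851 0.396 2.037
endloop
endfacet
facet normal -0.153 0.299 0.942
outer loop
vertex -4.123 0.93 3.713
vertex -2.549 0.444 4.123
vertex -3.201 1.492 3.684
endloop
endfacet
facet normal -0.854 -0.520 0.027
outer loop
vertex -3.471 -0.118 4.153
vertex -4.123 0.93 3.713
vertex -3.199 -0.652 2.476
endloop
endfacet
facet normal -0.152 0.300 0.942
outer loop
vertex -3.471 -0.118 4.153
vertex -2.549 0.444 4.123
vertex -4.123 0.93 3.713
endloop
endfacet
facet normal 0.854 0.520 -0.027
outer loop
vertex -3.201 1.492 3.684
vertex -2.549 0.444 4.123
vertex -2.929 0.958 2.007
endloop
endfacet
facet normal 0.153 -0.300 -0.942
outer loop
vertex -2.277 -0.09 2.447
vertex -3.199 -0.652 2.476
vertex -2.929 0.958 2.007
endloop
endfacet
facet normal 0.854 0.520 -0.027
outer loop
vertex -2.929 0.958 2.007
vertex -2.549 0.444 4.123
vertex -2.277 -0.09 2.447
endloop
endfacet
facet normal 0.498 -0.800 0.335
outer loop
vertex -2.277 -0.09 2.447
vertex -3.471 -0.118 4.153
vertex -3.199 -0.652 2.476
endloop
endfacet
facet normal 0.498 -0.799 0.336
outer loop
vertex -2.549 0.444 4.123
vertex -3.471 -0.118 4.153
vertex -2.277 -0.09 2.447
endloop
endfacet
facet normal -0.445 0.282 0.850
outer loop
vertex 0.337 -4.39 -0.744
vertex 1.013 -3.854 -0.568
vertex -0.087 -3.708 -1.192
endloop
endfacet
facet normal -0.768 -0.609 -0.200
outer loop
vertex 0.447 -4.046 -2.212
vertex 0.337 -4.39 -0.744
vertex -0.087 -3.708 -1.192
endloop
endfacet
facet normal -0.445 0.281 0.850
outer loop
vertex -0.087 -3.708 -1.192
vertex 1.013 -3.854 -0.568
vertex 0.588 -3.172 -1.016
endloop
endfacet
facet normal -0.462 0.741 -0.487
outer loop
vertex 0.588 -3.172 -1.016
vertex 0.447 -4.046 -2.212
vertex -0.087 -3.708 -1.192
endloop
endfacet
facet normal 0.461 -0.742 0.487
outer loop
vertex 0.337 -4.39 -0.744
vertex 1.547 -4.192 -1.588
vertex 1.013 -3.854 -0.568
endloop
endfacet
facet normal -0.767 -0.610 -0.200
outer loop
vertex 0.872 -4.728 -1.764
vertex 0.337 -4.39 -0.744
vertex 0.447 -4.046 -2.212
endloop
endfacet
facet normal 0.461 -0.741 0.488
outer loop
vertex 0.872 -4.728 -1.764
vertex 1.547 -4.192 -1.588
vertex 0.337 -4.39 -0.744
endloop
endfacet
facet normal 0.767 0.609 0.200
outer loop
vertex 1.013 -3.854 -0.568
vertex 1.547 -4.192 -1.588
vertex 0.588 -3.172 -1.016
endloop
endfacet
facet normal -0.461 0.741 -0.488
outer loop
vertex 1.123 -3.51 -2.036
vertex 0.447 -4.046 -2.212
vertex 0.588 -3.172 -1.016
endloop
endfacet
facet normal 0.767 0.609 0.201
outer loop
vertex 0.588 -3.172 -1.016
vertex 1.547 -4.192 -1.588
vertex 1.123 -3.51 -2.036
endloop
endfacet
facet normal 0.445 -0.282 -0.850
outer loop
vertex 1.123 -3.51 -2.036
vertex 0.872 -4.728 -1.764
vertex 0.447 -4.046 -2.212
endloop
endfacet
facet normal 0.445 -0.282 -0.850
outer loop
vertex 1.547 -4.192 -1.588
vertex 0.872 -4.728 -1.764
vertex 1.123 -3.51 -2.036
endloop
endfacet

endsolid


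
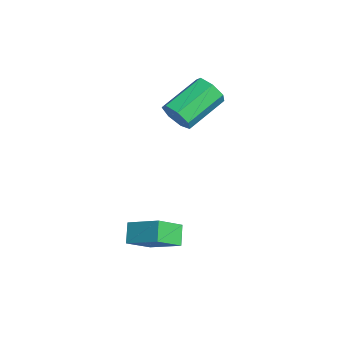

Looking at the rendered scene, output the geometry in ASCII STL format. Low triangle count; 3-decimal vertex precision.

solid 
facet normal 0.399 -0.820 -0.411
outer loop
vertex -1.475 1.447 2.885
vertex -1.913 1.506 2.342
vertex -1.273 1.779 2.419
endloop
endfacet
facet normal 0.854 0.169 0.491
outer loop
vertex -1.475 1.447 2.885
vertex -1.273 1.779 2.419
vertex -2.189 2.915 3.621
endloop
endfacet
facet normal 0.855 0.170 0.491
outer loop
vertex -2.189 2.915 3.621
vertex -1.273 1.779 2.419
vertex -1.987 3.247 3.154
endloop
endfacet
facet normal -0.399 0.820 0.411
outer loop
vertex -2.189 2.915 3.621
vertex -1.987 3.247 3.154
vertex -2.627 2.974 3.078
endloop
endfacet
facet normal 0.399 -0.819 -0.412
outer loop
vertex -1.273 1.779 2.419
vertex -1.913 1.506 2.342
vertex -1.553 1.906 1.895
endloop
endfacet
facet normal 0.793 0.533 -0.295
outer loop
vertex -1.273 1.779 2.419
vertex -1.553 1.906 1.895
vertex -1.987 3.247 3.154
endloop
endfacet
facet normal 0.793 0.534 -0.295
outer loop
vertex -1.987 3.247 3.154
vertex -1.553 1.906 1.895
vertex -2.267 3.373 2.63
endloop
endfacet
facet normal -0.399 0.820 0.410
outer loop
vertex -1.987 3.247 3.154
vertex -2.267 3.373 2.63
vertex -2.627 2.974 3.078
endloop
endfacet
facet normal 0.400 -0.819 -0.411
outer loop
vertex -1.553 1.906 1.895
vertex -1.913 1.506 2.342
vertex -2.104 1.731 1.708
endloop
endfacet
facet normal 0.134 0.495 -0.858
outer loop
vertex -1.553 1.906 1.895
vertex -2.104 1.731 1.708
vertex -2.267 3.373 2.63
endloop
endfacet
facet normal 0.135 0.495 -0.858
outer loop
vertex -2.267 3.373 2.63
vertex -2.104 1.731 1.708
vertex -2.818 3.199 2.443
endloop
endfacet
facet normal -0.398 0.820 0.410
outer loop
vertex -2.267 3.373 2.63
vertex -2.818 3.199 2.443
vertex -2.627 2.974 3.078
endloop
endfacet
facet normal 0.399 -0.820 -0.411
outer loop
vertex -2.104 1.731 1.708
vertex -1.913 1.506 2.342
vertex -2.511 1.387 1.999
endloop
endfacet
facet normal -0.626 0.084 -0.776
outer loop
vertex -2.104 1.731 1.708
vertex -2.511 1.387 1.999
vertex -2.818 3.199 2.443
endloop
endfacet
facet normal -0.626 0.084 -0.776
outer loop
vertex -2.818 3.199 2.443
vertex -2.511 1.387 1.999
vertex -3.225 2.855 2.734
endloop
endfacet
facet normal -0.399 0.820 0.411
outer loop
vertex -2.818 3.199 2.443
vertex -3.225 2.855 2.734
vertex -2.627 2.974 3.078
endloop
endfacet
facet normal 0.399 -0.820 -0.411
outer loop
vertex -2.511 1.387 1.999
vertex -1.913 1.506 2.342
vertex -2.468 1.133 2.548
endloop
endfacet
facet normal -0.914 -0.390 -0.109
outer loop
vertex -2.511 1.387 1.999
vertex -2.468 1.133 2.548
vertex -3.225 2.855 2.734
endloop
endfacet
facet normal -0.914 -0.390 -0.109
outer loop
vertex -3.225 2.855 2.734
vertex -2.468 1.133 2.548
vertex -3.182 2.6 3.284
endloop
endfacet
facet normal -0.400 0.819 0.411
outer loop
vertex -3.225 2.855 2.734
vertex -3.182 2.6 3.284
vertex -2.627 2.974 3.078
endloop
endfacet
facet normal 0.399 -0.820 -0.410
outer loop
vertex -2.468 1.133 2.548
vertex -1.913 1.506 2.342
vertex -2.007 1.16 2.943
endloop
endfacet
facet normal -0.514 -0.571 0.640
outer loop
vertex -2.468 1.133 2.548
vertex -2.007 1.16 2.943
vertex -3.182 2.6 3.284
endloop
endfacet
facet normal -0.514 -0.571 0.640
outer loop
vertex -3.182 2.6 3.284
vertex -2.007 1.16 2.943
vertex -2.721 2.627 3.678
endloop
endfacet
facet normal -0.399 0.819 0.411
outer loop
vertex -3.182 2.6 3.284
vertex -2.721 2.627 3.678
vertex -2.627 2.974 3.078
endloop
endfacet
facet normal 0.398 -0.821 -0.410
outer loop
vertex -2.007 1.16 2.943
vertex -1.913 1.506 2.342
vertex -1.475 1.447 2.885
endloop
endfacet
facet normal 0.272 -0.322 0.907
outer loop
vertex -2.007 1.16 2.943
vertex -1.475 1.447 2.885
vertex -2.721 2.627 3.678
endloop
endfacet
facet normal 0.272 -0.322 0.907
outer loop
vertex -2.721 2.627 3.678
vertex -1.475 1.447 2.885
vertex -2.189 2.915 3.621
endloop
endfacet
facet normal -0.399 0.819 0.411
outer loop
vertex -2.721 2.627 3.678
vertex -2.189 2.915 3.621
vertex -2.627 2.974 3.078
endloop
endfacet
facet normal -0.640 -0.624 -0.448
outer loop
vertex 1.708 -1.212 -1.097
vertex 1.105 -1.008 -0.519
vertex 1.313 -0.274 -1.84
endloop
endfacet
facet normal 0.702 -0.236 -0.672
outer loop
vertex 2.195 0.588 -1.221
vertex 1.708 -1.212 -1.097
vertex 1.313 -0.274 -1.84
endloop
endfacet
facet normal -0.639 -0.625 -0.448
outer loop
vertex 1.313 -0.274 -1.84
vertex 1.105 -1.008 -0.519
vertex 0.709 -0.071 -1.262
endloop
endfacet
facet normal -0.314 0.744 -0.589
outer loop
vertex 0.709 -0.071 -1.262
vertex 2.195 0.588 -1.221
vertex 1.313 -0.274 -1.84
endloop
endfacet
facet normal 0.313 -0.744 0.590
outer loop
vertex 1.708 -1.212 -1.097
vertex 1.987 -0.146 0.1
vertex 1.105 -1.008 -0.519
endloop
endfacet
facet normal 0.702 -0.236 -0.672
outer loop
vertex 2.591 -0.349 -0.478
vertex 1.708 -1.212 -1.097
vertex 2.195 0.588 -1.221
endloop
endfacet
facet normal 0.314 -0.744 0.590
outer loop
vertex 2.591 -0.349 -0.478
vertex 1.987 -0.146 0.1
vertex 1.708 -1.212 -1.097
endloop
endfacet
facet normal -0.702 0.236 0.672
outer loop
vertex 1.105 -1.008 -0.519
vertex 1.987 -0.146 0.1
vertex 0.709 -0.071 -1.262
endloop
endfacet
facet normal -0.314 0.744 -0.590
outer loop
vertex 1.592 0.792 -0.643
vertex 2.195 0.588 -1.221
vertex 0.709 -0.071 -1.262
endloop
endfacet
facet normal -0.702 0.236 0.672
outer loop
vertex 0.709 -0.071 -1.262
vertex 1.987 -0.146 0.1
vertex 1.592 0.792 -0.643
endloop
endfacet
facet normal 0.640 0.625 0.447
outer loop
vertex 1.592 0.792 -0.643
vertex 2.591 -0.349 -0.478
vertex 2.195 0.588 -1.221
endloop
endfacet
facet normal 0.639 0.625 0.449
outer loop
vertex 1.987 -0.146 0.1
vertex 2.591 -0.349 -0.478
vertex 1.592 0.792 -0.643
endloop
endfacet

endsolid


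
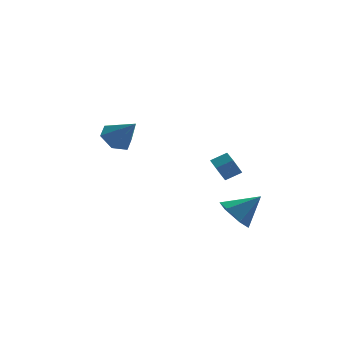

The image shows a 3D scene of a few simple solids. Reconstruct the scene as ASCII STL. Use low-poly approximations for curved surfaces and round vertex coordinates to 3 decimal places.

solid 
facet normal -0.753 0.026 -0.658
outer loop
vertex 3.111 -0.337 -4.381
vertex 2.496 -0.887 -3.699
vertex 2.506 0.183 -3.668
endloop
endfacet
facet normal 0.645 0.764 -0.010
outer loop
vertex 3.111 -0.337 -4.381
vertex 2.506 0.183 -3.668
vertex 3.844 -0.933 -2.521
endloop
endfacet
facet normal -0.753 0.026 -0.658
outer loop
vertex 2.506 0.183 -3.668
vertex 2.496 -0.887 -3.699
vertex 1.891 -0.366 -2.986
endloop
endfacet
facet normal 0.061 0.750 0.659
outer loop
vertex 2.506 0.183 -3.668
vertex 1.891 -0.366 -2.986
vertex 3.844 -0.933 -2.521
endloop
endfacet
facet normal -0.753 0.026 -0.658
outer loop
vertex 1.891 -0.366 -2.986
vertex 2.496 -0.887 -3.699
vertex 1.881 -1.436 -3.017
endloop
endfacet
facet normal -0.239 -0.026 0.971
outer loop
vertex 1.891 -0.366 -2.986
vertex 1.881 -1.436 -3.017
vertex 3.844 -0.933 -2.521
endloop
endfacet
facet normal -0.753 0.026 -0.658
outer loop
vertex 1.881 -1.436 -3.017
vertex 2.496 -0.887 -3.699
vertex 2.486 -1.956 -3.73
endloop
endfacet
facet normal 0.047 -0.788 0.614
outer loop
vertex 1.881 -1.436 -3.017
vertex 2.486 -1.956 -3.73
vertex 3.844 -0.933 -2.521
endloop
endfacet
facet normal -0.753 0.026 -0.658
outer loop
vertex 2.486 -1.956 -3.73
vertex 2.496 -0.887 -3.699
vertex 3.101 -1.407 -4.412
endloop
endfacet
facet normal 0.631 -0.774 -0.054
outer loop
vertex 2.486 -1.956 -3.73
vertex 3.101 -1.407 -4.412
vertex 3.844 -0.933 -2.521
endloop
endfacet
facet normal -0.753 0.026 -0.658
outer loop
vertex 3.101 -1.407 -4.412
vertex 2.496 -0.887 -3.699
vertex 3.111 -0.337 -4.381
endloop
endfacet
facet normal 0.931 0.002 -0.366
outer loop
vertex 3.101 -1.407 -4.412
vertex 3.111 -0.337 -4.381
vertex 3.844 -0.933 -2.521
endloop
endfacet
facet normal -0.463 0.550 -0.695
outer loop
vertex -2.745 -1.457 2.066
vertex -3.558 -1.772 2.359
vertex -3.201 -1.007 2.726
endloop
endfacet
facet normal 0.862 0.376 0.340
outer loop
vertex -2.745 -1.457 2.066
vertex -3.201 -1.007 2.726
vertex -2.782 -2.688 3.521
endloop
endfacet
facet normal -0.463 0.550 -0.695
outer loop
vertex -3.201 -1.007 2.726
vertex -3.558 -1.772 2.359
vertex -4.014 -1.322 3.019
endloop
endfacet
facet normal 0.142 0.452 0.881
outer loop
vertex -3.201 -1.007 2.726
vertex -4.014 -1.322 3.019
vertex -2.782 -2.688 3.521
endloop
endfacet
facet normal -0.465 0.549 -0.695
outer loop
vertex -4.014 -1.322 3.019
vertex -3.558 -1.772 2.359
vertex -4.37 -2.087 2.653
endloop
endfacet
facet normal -0.519 -0.160 0.839
outer loop
vertex -4.014 -1.322 3.019
vertex -4.37 -2.087 2.653
vertex -2.782 -2.688 3.521
endloop
endfacet
facet normal -0.465 0.549 -0.695
outer loop
vertex -4.37 -2.087 2.653
vertex -3.558 -1.772 2.359
vertex -3.914 -2.537 1.993
endloop
endfacet
facet normal -0.462 -0.848 0.259
outer loop
vertex -4.37 -2.087 2.653
vertex -3.914 -2.537 1.993
vertex -2.782 -2.688 3.521
endloop
endfacet
facet normal -0.463 0.549 -0.696
outer loop
vertex -3.914 -2.537 1.993
vertex -3.558 -1.772 2.359
vertex -3.101 -2.222 1.7
endloop
endfacet
facet normal 0.257 -0.925 -0.282
outer loop
vertex -3.914 -2.537 1.993
vertex -3.101 -2.222 1.7
vertex -2.782 -2.688 3.521
endloop
endfacet
facet normal -0.463 0.549 -0.696
outer loop
vertex -3.101 -2.222 1.7
vertex -3.558 -1.772 2.359
vertex -2.745 -1.457 2.066
endloop
endfacet
facet normal 0.919 -0.312 -0.241
outer loop
vertex -3.101 -2.222 1.7
vertex -2.745 -1.457 2.066
vertex -2.782 -2.688 3.521
endloop
endfacet
facet normal -0.467 -0.237 0.852
outer loop
vertex 2.982 1.206 -0.762
vertex 2.898 2.09 -0.562
vertex 2.111 1.231 -1.232
endloop
endfacet
facet normal 0.091 -0.971 -0.220
outer loop
vertex 2.662 1.51 -2.238
vertex 2.982 1.206 -0.762
vertex 2.111 1.231 -1.232
endloop
endfacet
facet normal -0.467 -0.237 0.852
outer loop
vertex 2.111 1.231 -1.232
vertex 2.898 2.09 -0.562
vertex 2.028 2.115 -1.032
endloop
endfacet
facet normal -0.880 0.025 -0.475
outer loop
vertex 2.028 2.115 -1.032
vertex 2.662 1.51 -2.238
vertex 2.111 1.231 -1.232
endloop
endfacet
facet normal 0.880 -0.024 0.475
outer loop
vertex 2.982 1.206 -0.762
vertex 3.449 2.369 -1.568
vertex 2.898 2.09 -0.562
endloop
endfacet
facet normal 0.091 -0.971 -0.220
outer loop
vertex 3.532 1.485 -1.768
vertex 2.982 1.206 -0.762
vertex 2.662 1.51 -2.238
endloop
endfacet
facet normal 0.880 -0.025 0.474
outer loop
vertex 3.532 1.485 -1.768
vertex 3.449 2.369 -1.568
vertex 2.982 1.206 -0.762
endloop
endfacet
facet normal -0.091 0.971 0.220
outer loop
vertex 2.898 2.09 -0.562
vertex 3.449 2.369 -1.568
vertex 2.028 2.115 -1.032
endloop
endfacet
facet normal -0.880 0.024 -0.474
outer loop
vertex 2.578 2.394 -2.038
vertex 2.662 1.51 -2.238
vertex 2.028 2.115 -1.032
endloop
endfacet
facet normal -0.091 0.971 0.220
outer loop
vertex 2.028 2.115 -1.032
vertex 3.449 2.369 -1.568
vertex 2.578 2.394 -2.038
endloop
endfacet
facet normal 0.467 0.237 -0.852
outer loop
vertex 2.578 2.394 -2.038
vertex 3.532 1.485 -1.768
vertex 2.662 1.51 -2.238
endloop
endfacet
facet normal 0.467 0.237 -0.852
outer loop
vertex 3.449 2.369 -1.568
vertex 3.532 1.485 -1.768
vertex 2.578 2.394 -2.038
endloop
endfacet

endsolid


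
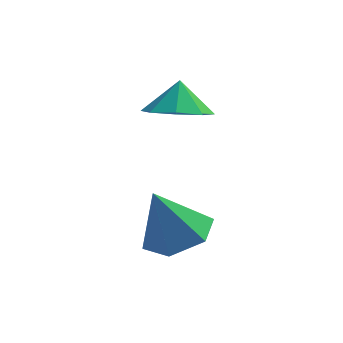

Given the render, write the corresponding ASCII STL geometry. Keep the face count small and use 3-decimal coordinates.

solid 
facet normal 0.371 0.045 -0.928
outer loop
vertex -2.362 -2.139 -4.076
vertex -3.228 -2.482 -4.439
vertex -3.085 -1.498 -4.334
endloop
endfacet
facet normal 0.348 0.660 0.665
outer loop
vertex -2.362 -2.139 -4.076
vertex -3.085 -1.498 -4.334
vertex -3.852 -2.558 -2.881
endloop
endfacet
facet normal 0.371 0.045 -0.928
outer loop
vertex -3.085 -1.498 -4.334
vertex -3.228 -2.482 -4.439
vertex -3.951 -1.841 -4.697
endloop
endfacet
facet normal -0.467 0.813 0.347
outer loop
vertex -3.085 -1.498 -4.334
vertex -3.951 -1.841 -4.697
vertex -3.852 -2.558 -2.881
endloop
endfacet
facet normal 0.371 0.045 -0.928
outer loop
vertex -3.951 -1.841 -4.697
vertex -3.228 -2.482 -4.439
vertex -4.094 -2.825 -4.802
endloop
endfacet
facet normal -0.986 0.132 0.106
outer loop
vertex -3.951 -1.841 -4.697
vertex -4.094 -2.825 -4.802
vertex -3.852 -2.558 -2.881
endloop
endfacet
facet normal 0.371 0.045 -0.928
outer loop
vertex -4.094 -2.825 -4.802
vertex -3.228 -2.482 -4.439
vertex -3.372 -3.466 -4.544
endloop
endfacet
facet normal -0.689 -0.701 0.184
outer loop
vertex -4.094 -2.825 -4.802
vertex -3.372 -3.466 -4.544
vertex -3.852 -2.558 -2.881
endloop
endfacet
facet normal 0.371 0.045 -0.928
outer loop
vertex -3.372 -3.466 -4.544
vertex -3.228 -2.482 -4.439
vertex -2.505 -3.123 -4.181
endloop
endfacet
facet normal 0.127 -0.855 0.503
outer loop
vertex -3.372 -3.466 -4.544
vertex -2.505 -3.123 -4.181
vertex -3.852 -2.558 -2.881
endloop
endfacet
facet normal 0.371 0.045 -0.928
outer loop
vertex -2.505 -3.123 -4.181
vertex -3.228 -2.482 -4.439
vertex -2.362 -2.139 -4.076
endloop
endfacet
facet normal 0.645 -0.173 0.744
outer loop
vertex -2.505 -3.123 -4.181
vertex -2.362 -2.139 -4.076
vertex -3.852 -2.558 -2.881
endloop
endfacet
facet normal -0.011 -0.497 -0.868
outer loop
vertex -2.496 -0.14 -1.488
vertex -3.446 -0.156 -1.467
vertex -2.791 0.438 -1.815
endloop
endfacet
facet normal 0.703 0.586 0.403
outer loop
vertex -2.496 -0.14 -1.488
vertex -2.791 0.438 -1.815
vertex -3.434 0.356 -0.573
endloop
endfacet
facet normal -0.011 -0.496 -0.868
outer loop
vertex -2.791 0.438 -1.815
vertex -3.446 -0.156 -1.467
vertex -3.469 0.669 -1.938
endloop
endfacet
facet normal 0.282 0.937 0.208
outer loop
vertex -2.791 0.438 -1.815
vertex -3.469 0.669 -1.938
vertex -3.434 0.356 -0.573
endloop
endfacet
facet normal -0.012 -0.496 -0.868
outer loop
vertex -3.469 0.669 -1.938
vertex -3.446 -0.156 -1.467
vertex -4.134 0.417 -1.785
endloop
endfacet
facet normal -0.301 0.928 0.220
outer loop
vertex -3.469 0.669 -1.938
vertex -4.134 0.417 -1.785
vertex -3.434 0.356 -0.573
endloop
endfacet
facet normal -0.011 -0.496 -0.868
outer loop
vertex -4.134 0.417 -1.785
vertex -3.446 -0.156 -1.467
vertex -4.395 -0.171 -1.446
endloop
endfacet
facet normal -0.703 0.563 0.435
outer loop
vertex -4.134 0.417 -1.785
vertex -4.395 -0.171 -1.446
vertex -3.434 0.356 -0.573
endloop
endfacet
facet normal -0.011 -0.497 -0.868
outer loop
vertex -4.395 -0.171 -1.446
vertex -3.446 -0.156 -1.467
vertex -4.101 -0.749 -1.119
endloop
endfacet
facet normal -0.689 0.059 0.723
outer loop
vertex -4.395 -0.171 -1.446
vertex -4.101 -0.749 -1.119
vertex -3.434 0.356 -0.573
endloop
endfacet
facet normal -0.012 -0.496 -0.868
outer loop
vertex -4.101 -0.749 -1.119
vertex -3.446 -0.156 -1.467
vertex -3.422 -0.98 -0.996
endloop
endfacet
facet normal -0.266 -0.293 0.918
outer loop
vertex -4.101 -0.749 -1.119
vertex -3.422 -0.98 -0.996
vertex -3.434 0.356 -0.573
endloop
endfacet
facet normal -0.012 -0.496 -0.868
outer loop
vertex -3.422 -0.98 -0.996
vertex -3.446 -0.156 -1.467
vertex -2.758 -0.728 -1.149
endloop
endfacet
facet normal 0.316 -0.284 0.905
outer loop
vertex -3.422 -0.98 -0.996
vertex -2.758 -0.728 -1.149
vertex -3.434 0.356 -0.573
endloop
endfacet
facet normal -0.011 -0.496 -0.868
outer loop
vertex -2.758 -0.728 -1.149
vertex -3.446 -0.156 -1.467
vertex -2.496 -0.14 -1.488
endloop
endfacet
facet normal 0.717 0.079 0.692
outer loop
vertex -2.758 -0.728 -1.149
vertex -2.496 -0.14 -1.488
vertex -3.434 0.356 -0.573
endloop
endfacet

endsolid


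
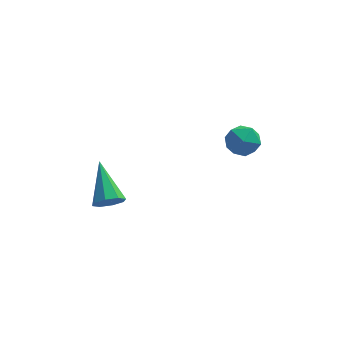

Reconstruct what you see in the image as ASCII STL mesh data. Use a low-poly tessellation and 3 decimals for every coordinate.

solid 
facet normal 0.285 0.956 -0.066
outer loop
vertex 3.17 1.834 -1.341
vertex 3.107 1.9 -0.653
vertex 3.712 1.701 -0.928
endloop
endfacet
facet normal 0.583 0.567 -0.582
outer loop
vertex 3.17 1.834 -1.341
vertex 3.712 1.701 -0.928
vertex 3.576 1.286 -1.468
endloop
endfacet
facet normal 0.059 0.267 -0.962
outer loop
vertex 3.17 1.834 -1.341
vertex 3.576 1.286 -1.468
vertex 2.887 1.229 -1.526
endloop
endfacet
facet normal -0.564 0.471 -0.679
outer loop
vertex 3.17 1.834 -1.341
vertex 2.887 1.229 -1.526
vertex 2.597 1.608 -1.022
endloop
endfacet
facet normal -0.423 0.897 -0.125
outer loop
vertex 3.17 1.834 -1.341
vertex 2.597 1.608 -1.022
vertex 3.107 1.9 -0.653
endloop
endfacet
facet normal 0.960 0.043 -0.275
outer loop
vertex 3.576 1.286 -1.468
vertex 3.712 1.701 -0.928
vertex 3.763 1.012 -0.858
endloop
endfacet
facet normal 0.478 0.674 0.563
outer loop
vertex 3.712 1.701 -0.928
vertex 3.107 1.9 -0.653
vertex 3.473 1.391 -0.354
endloop
endfacet
facet normal -0.669 0.580 0.465
outer loop
vertex 3.107 1.9 -0.653
vertex 2.597 1.608 -1.022
vertex 2.784 1.334 -0.412
endloop
endfacet
facet normal -0.895 -0.110 -0.432
outer loop
vertex 2.597 1.608 -1.022
vertex 2.887 1.229 -1.526
vertex 2.648 0.919 -0.952
endloop
endfacet
facet normal 0.112 -0.443 -0.890
outer loop
vertex 2.887 1.229 -1.526
vertex 3.576 1.286 -1.468
vertex 3.253 0.72 -1.227
endloop
endfacet
facet normal 0.564 -0.471 0.679
outer loop
vertex 3.19 0.786 -0.539
vertex 3.763 1.012 -0.858
vertex 3.473 1.391 -0.354
endloop
endfacet
facet normal -0.059 -0.267 0.962
outer loop
vertex 3.19 0.786 -0.539
vertex 3.473 1.391 -0.354
vertex 2.784 1.334 -0.412
endloop
endfacet
facet normal -0.583 -0.567 0.582
outer loop
vertex 3.19 0.786 -0.539
vertex 2.784 1.334 -0.412
vertex 2.648 0.919 -0.952
endloop
endfacet
facet normal -0.285 -0.956 0.066
outer loop
vertex 3.19 0.786 -0.539
vertex 2.648 0.919 -0.952
vertex 3.253 0.72 -1.227
endloop
endfacet
facet normal 0.423 -0.897 0.125
outer loop
vertex 3.19 0.786 -0.539
vertex 3.253 0.72 -1.227
vertex 3.763 1.012 -0.858
endloop
endfacet
facet normal 0.895 0.110 0.432
outer loop
vertex 3.473 1.391 -0.354
vertex 3.763 1.012 -0.858
vertex 3.712 1.701 -0.928
endloop
endfacet
facet normal -0.112 0.443 0.890
outer loop
vertex 2.784 1.334 -0.412
vertex 3.473 1.391 -0.354
vertex 3.107 1.9 -0.653
endloop
endfacet
facet normal -0.960 -0.043 0.275
outer loop
vertex 2.648 0.919 -0.952
vertex 2.784 1.334 -0.412
vertex 2.597 1.608 -1.022
endloop
endfacet
facet normal -0.478 -0.674 -0.563
outer loop
vertex 3.253 0.72 -1.227
vertex 2.648 0.919 -0.952
vertex 2.887 1.229 -1.526
endloop
endfacet
facet normal 0.669 -0.580 -0.465
outer loop
vertex 3.763 1.012 -0.858
vertex 3.253 0.72 -1.227
vertex 3.576 1.286 -1.468
endloop
endfacet
facet normal 0.219 -0.797 -0.563
outer loop
vertex -0.634 0.768 -3.558
vertex -1.191 0.725 -3.714
vertex -0.727 1.001 -3.924
endloop
endfacet
facet normal 0.844 0.523 0.118
outer loop
vertex -0.634 0.768 -3.558
vertex -0.727 1.001 -3.924
vertex -1.569 2.095 -2.746
endloop
endfacet
facet normal 0.220 -0.797 -0.562
outer loop
vertex -0.727 1.001 -3.924
vertex -1.191 0.725 -3.714
vertex -1.091 1.072 -4.167
endloop
endfacet
facet normal 0.438 0.793 -0.424
outer loop
vertex -0.727 1.001 -3.924
vertex -1.091 1.072 -4.167
vertex -1.569 2.095 -2.746
endloop
endfacet
facet normal 0.220 -0.797 -0.562
outer loop
vertex -1.091 1.072 -4.167
vertex -1.191 0.725 -3.714
vertex -1.514 0.94 -4.145
endloop
endfacet
facet normal -0.263 0.739 -0.620
outer loop
vertex -1.091 1.072 -4.167
vertex -1.514 0.94 -4.145
vertex -1.569 2.095 -2.746
endloop
endfacet
facet normal 0.221 -0.797 -0.563
outer loop
vertex -1.514 0.94 -4.145
vertex -1.191 0.725 -3.714
vertex -1.748 0.681 -3.87
endloop
endfacet
facet normal -0.849 0.390 -0.355
outer loop
vertex -1.514 0.94 -4.145
vertex -1.748 0.681 -3.87
vertex -1.569 2.095 -2.746
endloop
endfacet
facet normal 0.220 -0.797 -0.562
outer loop
vertex -1.748 0.681 -3.87
vertex -1.191 0.725 -3.714
vertex -1.655 0.448 -3.503
endloop
endfacet
facet normal -0.975 -0.049 0.216
outer loop
vertex -1.748 0.681 -3.87
vertex -1.655 0.448 -3.503
vertex -1.569 2.095 -2.746
endloop
endfacet
facet normal 0.220 -0.797 -0.562
outer loop
vertex -1.655 0.448 -3.503
vertex -1.191 0.725 -3.714
vertex -1.291 0.377 -3.26
endloop
endfacet
facet normal -0.568 -0.319 0.758
outer loop
vertex -1.655 0.448 -3.503
vertex -1.291 0.377 -3.26
vertex -1.569 2.095 -2.746
endloop
endfacet
facet normal 0.220 -0.797 -0.562
outer loop
vertex -1.291 0.377 -3.26
vertex -1.191 0.725 -3.714
vertex -0.868 0.51 -3.283
endloop
endfacet
facet normal 0.135 -0.264 0.955
outer loop
vertex -1.291 0.377 -3.26
vertex -0.868 0.51 -3.283
vertex -1.569 2.095 -2.746
endloop
endfacet
facet normal 0.219 -0.798 -0.562
outer loop
vertex -0.868 0.51 -3.283
vertex -1.191 0.725 -3.714
vertex -0.634 0.768 -3.558
endloop
endfacet
facet normal 0.719 0.084 0.690
outer loop
vertex -0.868 0.51 -3.283
vertex -0.634 0.768 -3.558
vertex -1.569 2.095 -2.746
endloop
endfacet

endsolid


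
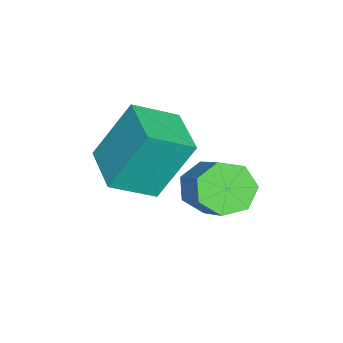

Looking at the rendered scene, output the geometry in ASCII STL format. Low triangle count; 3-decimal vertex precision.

solid 
facet normal -0.690 -0.412 -0.595
outer loop
vertex -3.217 2.748 -3.228
vertex -3.792 2.75 -2.562
vertex -3.647 3.376 -3.164
endloop
endfacet
facet normal 0.455 0.393 -0.799
outer loop
vertex -3.217 2.748 -3.228
vertex -3.647 3.376 -3.164
vertex -1.913 3.527 -2.104
endloop
endfacet
facet normal 0.455 0.393 -0.799
outer loop
vertex -1.913 3.527 -2.104
vertex -3.647 3.376 -3.164
vertex -2.343 4.155 -2.04
endloop
endfacet
facet normal 0.691 0.412 0.594
outer loop
vertex -1.913 3.527 -2.104
vertex -2.343 4.155 -2.04
vertex -2.488 3.53 -1.438
endloop
endfacet
facet normal -0.690 -0.412 -0.595
outer loop
vertex -3.647 3.376 -3.164
vertex -3.792 2.75 -2.562
vertex -4.186 3.533 -2.647
endloop
endfacet
facet normal -0.157 0.888 -0.433
outer loop
vertex -3.647 3.376 -3.164
vertex -4.186 3.533 -2.647
vertex -2.343 4.155 -2.04
endloop
endfacet
facet normal -0.157 0.888 -0.433
outer loop
vertex -2.343 4.155 -2.04
vertex -4.186 3.533 -2.647
vertex -2.882 4.312 -1.522
endloop
endfacet
facet normal 0.691 0.412 0.594
outer loop
vertex -2.343 4.155 -2.04
vertex -2.882 4.312 -1.522
vertex -2.488 3.53 -1.438
endloop
endfacet
facet normal -0.690 -0.412 -0.595
outer loop
vertex -4.186 3.533 -2.647
vertex -3.792 2.75 -2.562
vertex -4.429 3.1 -2.066
endloop
endfacet
facet normal -0.651 0.714 0.260
outer loop
vertex -4.186 3.533 -2.647
vertex -4.429 3.1 -2.066
vertex -2.882 4.312 -1.522
endloop
endfacet
facet normal -0.650 0.714 0.259
outer loop
vertex -2.882 4.312 -1.522
vertex -4.429 3.1 -2.066
vertex -3.125 3.88 -0.942
endloop
endfacet
facet normal 0.690 0.412 0.596
outer loop
vertex -2.882 4.312 -1.522
vertex -3.125 3.88 -0.942
vertex -2.488 3.53 -1.438
endloop
endfacet
facet normal -0.690 -0.412 -0.595
outer loop
vertex -4.429 3.1 -2.066
vertex -3.792 2.75 -2.562
vertex -4.192 2.405 -1.859
endloop
endfacet
facet normal -0.654 0.002 0.757
outer loop
vertex -4.429 3.1 -2.066
vertex -4.192 2.405 -1.859
vertex -3.125 3.88 -0.942
endloop
endfacet
facet normal -0.654 0.003 0.756
outer loop
vertex -3.125 3.88 -0.942
vertex -4.192 2.405 -1.859
vertex -2.888 3.184 -0.734
endloop
endfacet
facet normal 0.690 0.413 0.595
outer loop
vertex -3.125 3.88 -0.942
vertex -2.888 3.184 -0.734
vertex -2.488 3.53 -1.438
endloop
endfacet
facet normal -0.690 -0.412 -0.595
outer loop
vertex -4.192 2.405 -1.859
vertex -3.792 2.75 -2.562
vertex -3.654 1.969 -2.181
endloop
endfacet
facet normal -0.166 -0.710 0.684
outer loop
vertex -4.192 2.405 -1.859
vertex -3.654 1.969 -2.181
vertex -2.888 3.184 -0.734
endloop
endfacet
facet normal -0.164 -0.711 0.684
outer loop
vertex -2.888 3.184 -0.734
vertex -3.654 1.969 -2.181
vertex -2.35 2.749 -1.057
endloop
endfacet
facet normal 0.690 0.412 0.595
outer loop
vertex -2.888 3.184 -0.734
vertex -2.35 2.749 -1.057
vertex -2.488 3.53 -1.438
endloop
endfacet
facet normal -0.690 -0.412 -0.595
outer loop
vertex -3.654 1.969 -2.181
vertex -3.792 2.75 -2.562
vertex -3.22 2.122 -2.791
endloop
endfacet
facet normal 0.449 -0.889 0.096
outer loop
vertex -3.654 1.969 -2.181
vertex -3.22 2.122 -2.791
vertex -2.35 2.749 -1.057
endloop
endfacet
facet normal 0.447 -0.889 0.097
outer loop
vertex -2.35 2.749 -1.057
vertex -3.22 2.122 -2.791
vertex -1.916 2.901 -1.666
endloop
endfacet
facet normal 0.690 0.412 0.595
outer loop
vertex -2.35 2.749 -1.057
vertex -1.916 2.901 -1.666
vertex -2.488 3.53 -1.438
endloop
endfacet
facet normal -0.690 -0.412 -0.595
outer loop
vertex -3.22 2.122 -2.791
vertex -3.792 2.75 -2.562
vertex -3.217 2.748 -3.228
endloop
endfacet
facet normal 0.724 -0.397 -0.564
outer loop
vertex -3.22 2.122 -2.791
vertex -3.217 2.748 -3.228
vertex -1.916 2.901 -1.666
endloop
endfacet
facet normal 0.724 -0.398 -0.564
outer loop
vertex -1.916 2.901 -1.666
vertex -3.217 2.748 -3.228
vertex -1.913 3.527 -2.104
endloop
endfacet
facet normal 0.690 0.412 0.594
outer loop
vertex -1.916 2.901 -1.666
vertex -1.913 3.527 -2.104
vertex -2.488 3.53 -1.438
endloop
endfacet
facet normal -0.862 -0.502 0.071
outer loop
vertex -2.807 0.836 1.255
vertex -3.528 1.969 0.503
vertex -2.394 -0.137 -0.606
endloop
endfacet
facet normal 0.469 -0.736 0.489
outer loop
vertex -0.972 0.691 -0.723
vertex -2.807 0.836 1.255
vertex -2.394 -0.137 -0.606
endloop
endfacet
facet normal -0.862 -0.502 0.072
outer loop
vertex -2.394 -0.137 -0.606
vertex -3.528 1.969 0.503
vertex -3.116 0.996 -1.358
endloop
endfacet
facet normal 0.193 -0.454 -0.870
outer loop
vertex -3.116 0.996 -1.358
vertex -0.972 0.691 -0.723
vertex -2.394 -0.137 -0.606
endloop
endfacet
facet normal -0.193 0.454 0.870
outer loop
vertex -2.807 0.836 1.255
vertex -2.106 2.797 0.386
vertex -3.528 1.969 0.503
endloop
endfacet
facet normal 0.468 -0.736 0.489
outer loop
vertex -1.384 1.664 1.138
vertex -2.807 0.836 1.255
vertex -0.972 0.691 -0.723
endloop
endfacet
facet normal -0.193 0.454 0.870
outer loop
vertex -1.384 1.664 1.138
vertex -2.106 2.797 0.386
vertex -2.807 0.836 1.255
endloop
endfacet
facet normal -0.469 0.736 -0.489
outer loop
vertex -3.528 1.969 0.503
vertex -2.106 2.797 0.386
vertex -3.116 0.996 -1.358
endloop
endfacet
facet normal 0.193 -0.454 -0.870
outer loop
vertex -1.693 1.824 -1.475
vertex -0.972 0.691 -0.723
vertex -3.116 0.996 -1.358
endloop
endfacet
facet normal -0.468 0.736 -0.489
outer loop
vertex -3.116 0.996 -1.358
vertex -2.106 2.797 0.386
vertex -1.693 1.824 -1.475
endloop
endfacet
facet normal 0.862 0.501 -0.071
outer loop
vertex -1.693 1.824 -1.475
vertex -1.384 1.664 1.138
vertex -0.972 0.691 -0.723
endloop
endfacet
facet normal 0.862 0.502 -0.071
outer loop
vertex -2.106 2.797 0.386
vertex -1.384 1.664 1.138
vertex -1.693 1.824 -1.475
endloop
endfacet

endsolid
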